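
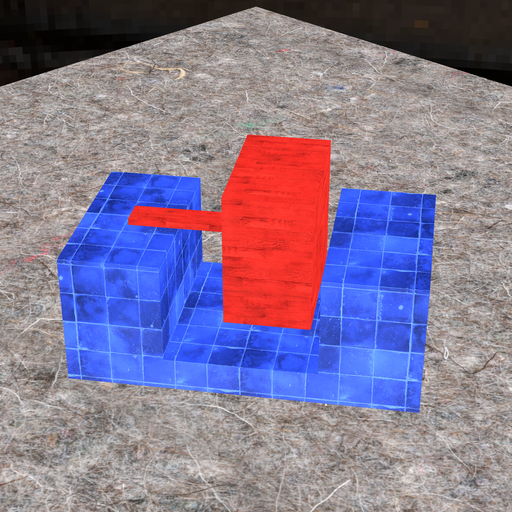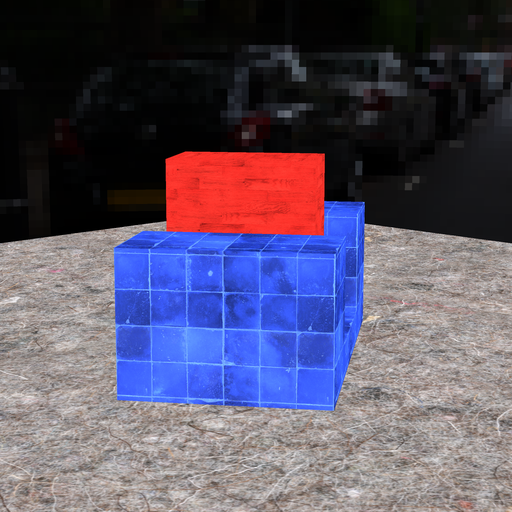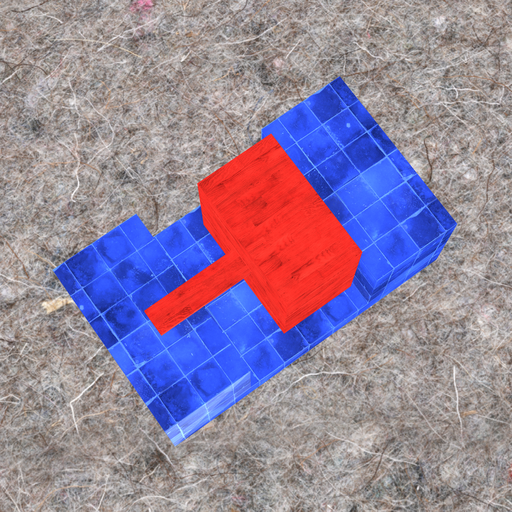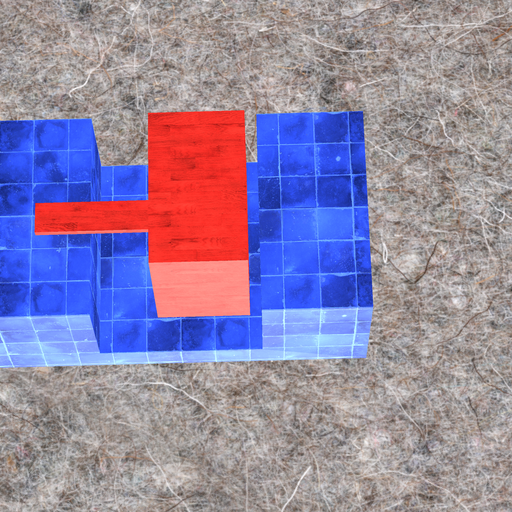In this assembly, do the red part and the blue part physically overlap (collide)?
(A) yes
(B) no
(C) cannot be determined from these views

(B) no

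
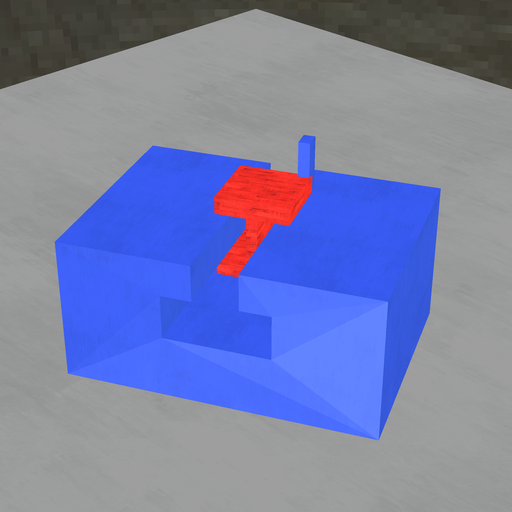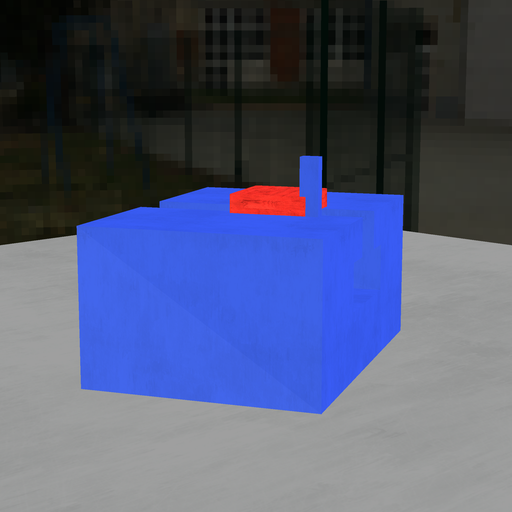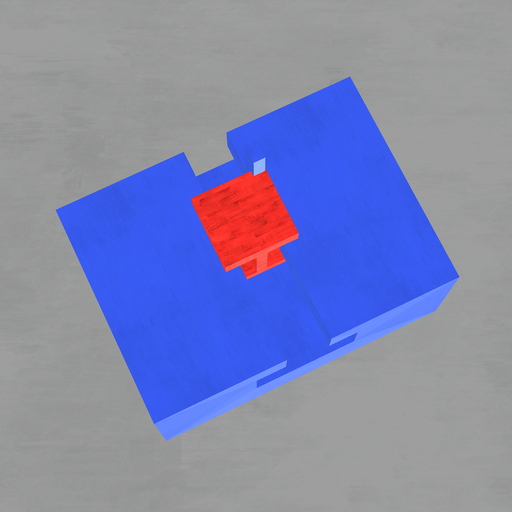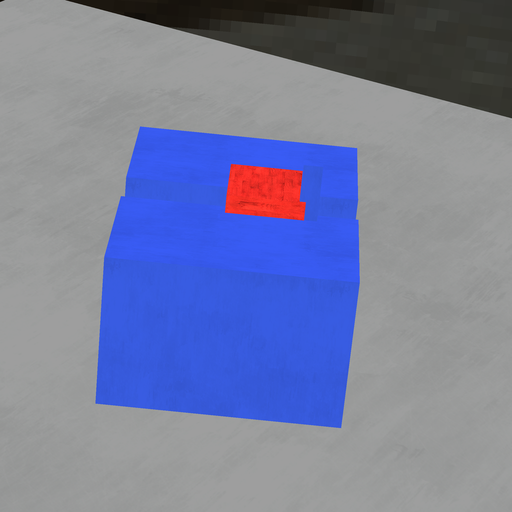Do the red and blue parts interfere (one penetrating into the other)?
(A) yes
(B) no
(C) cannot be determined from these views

(A) yes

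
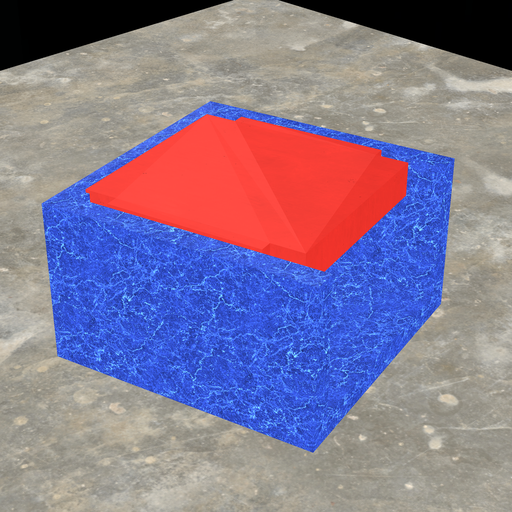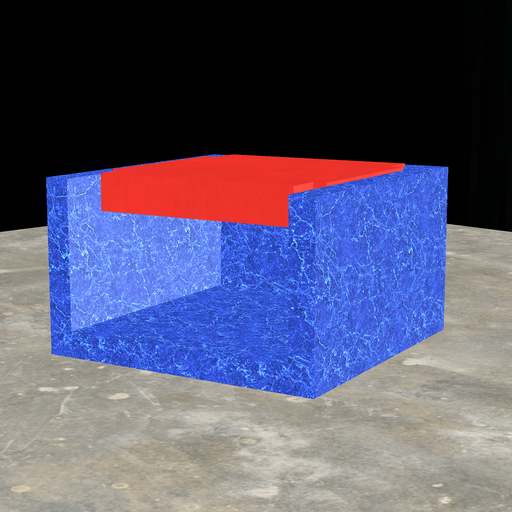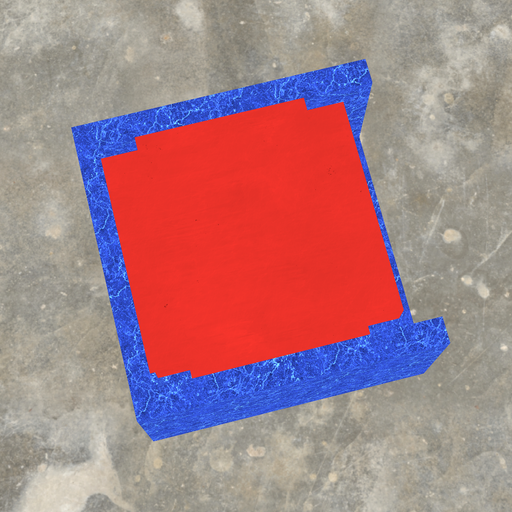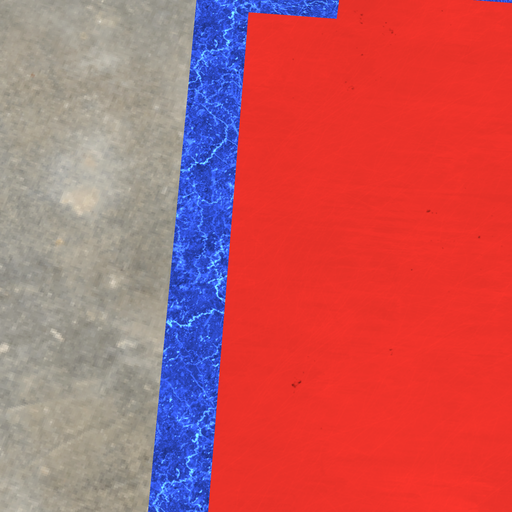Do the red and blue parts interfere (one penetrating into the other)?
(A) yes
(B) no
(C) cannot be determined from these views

(A) yes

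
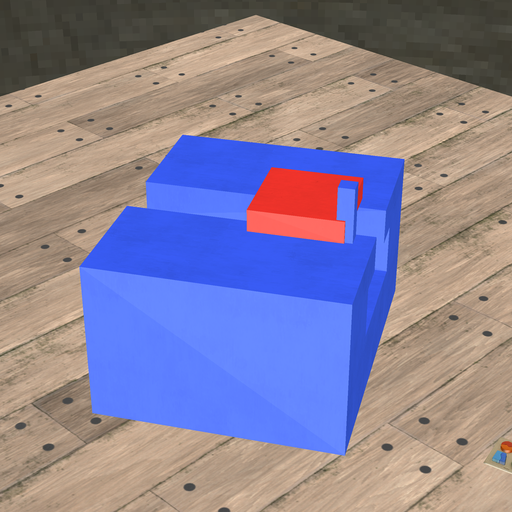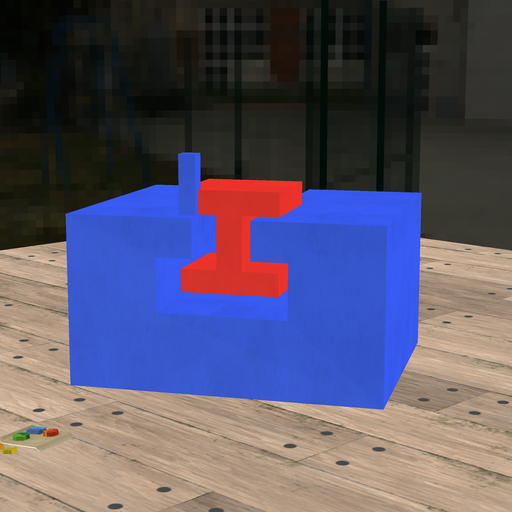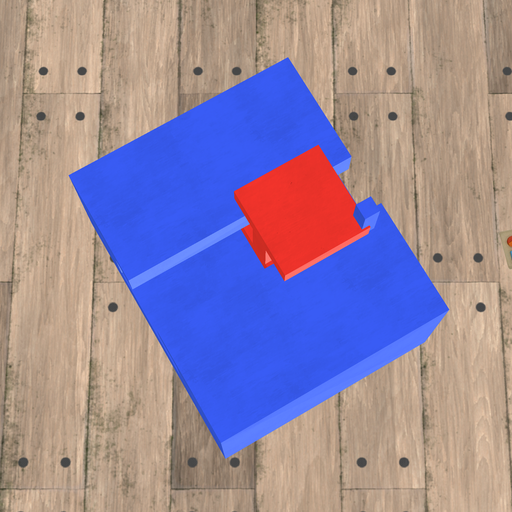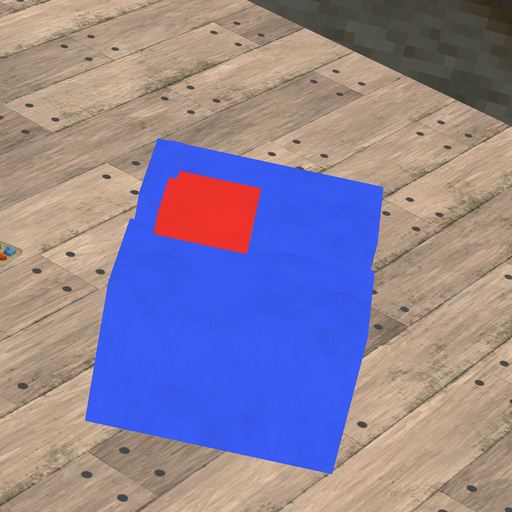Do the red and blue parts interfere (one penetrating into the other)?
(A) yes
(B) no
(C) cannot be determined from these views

(A) yes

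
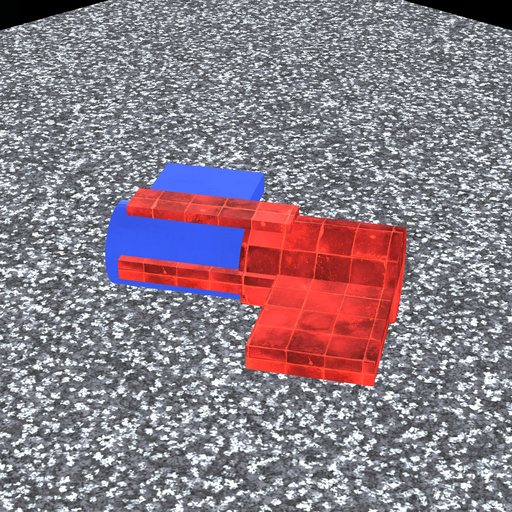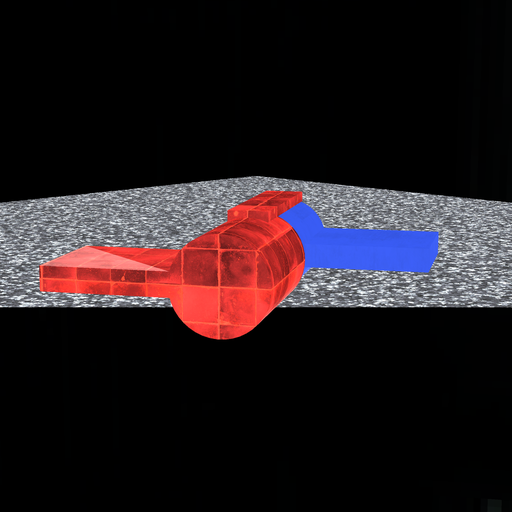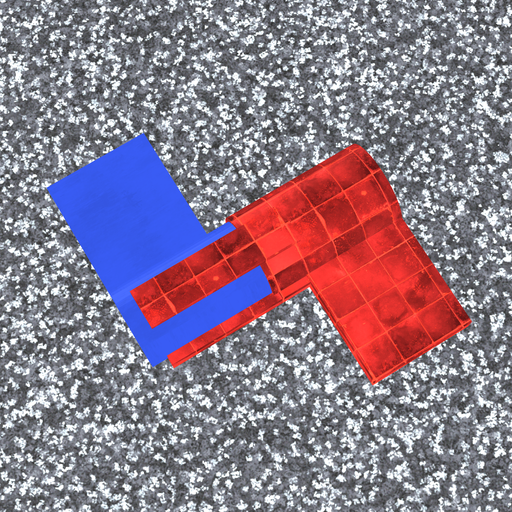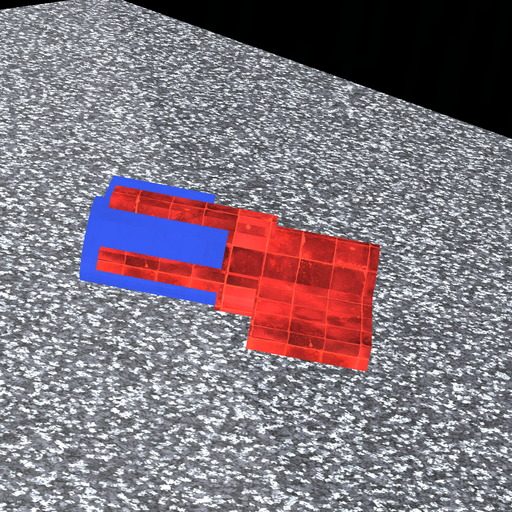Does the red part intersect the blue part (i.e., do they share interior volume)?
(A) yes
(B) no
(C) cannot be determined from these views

(A) yes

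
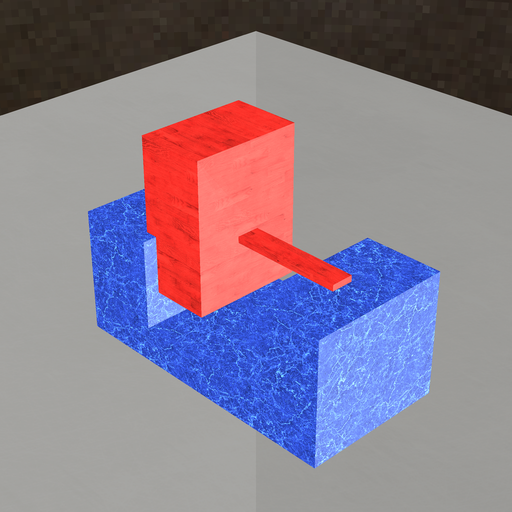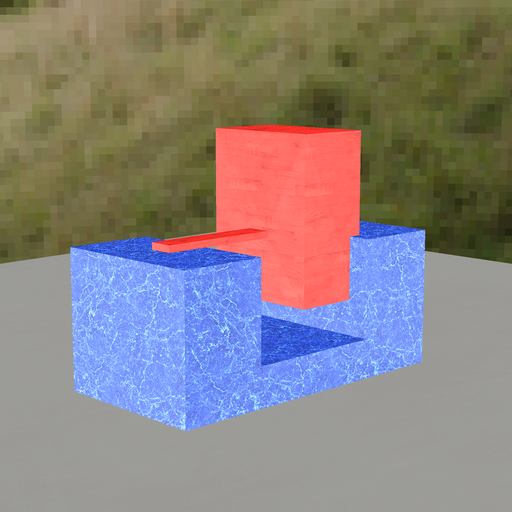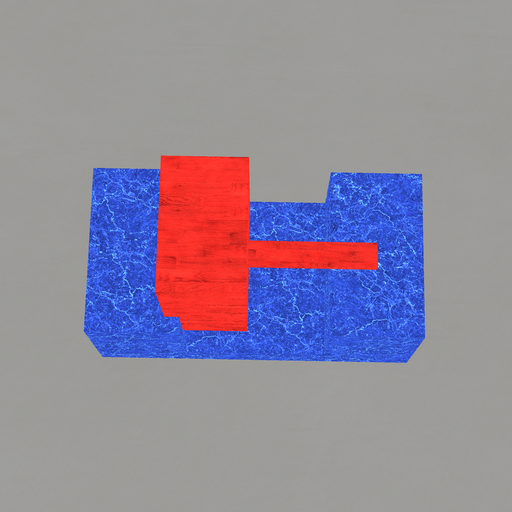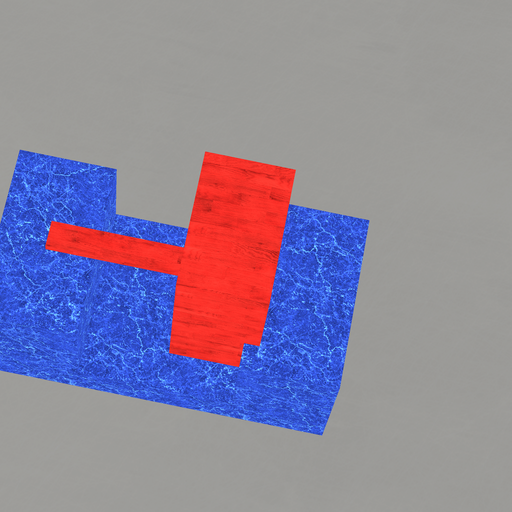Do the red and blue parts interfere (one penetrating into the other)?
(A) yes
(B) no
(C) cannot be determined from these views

(A) yes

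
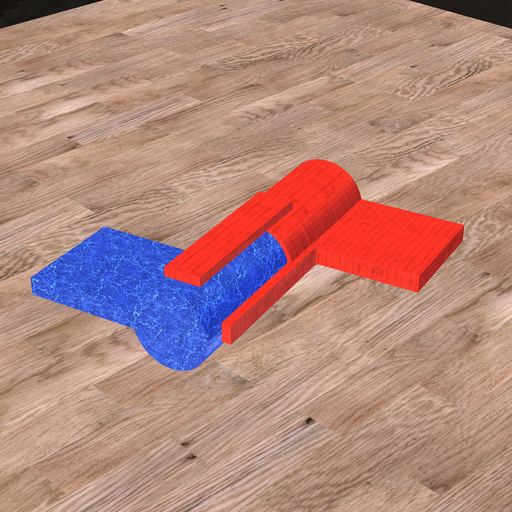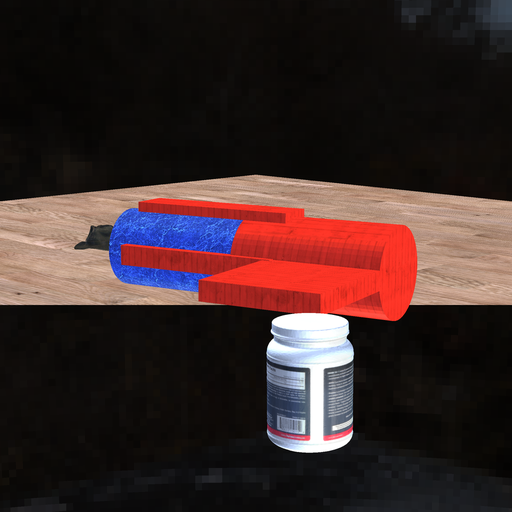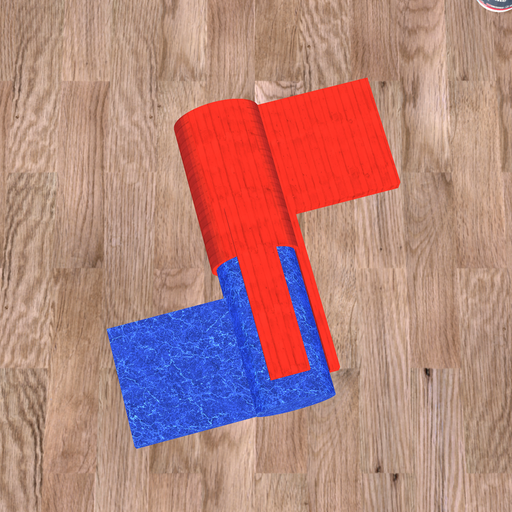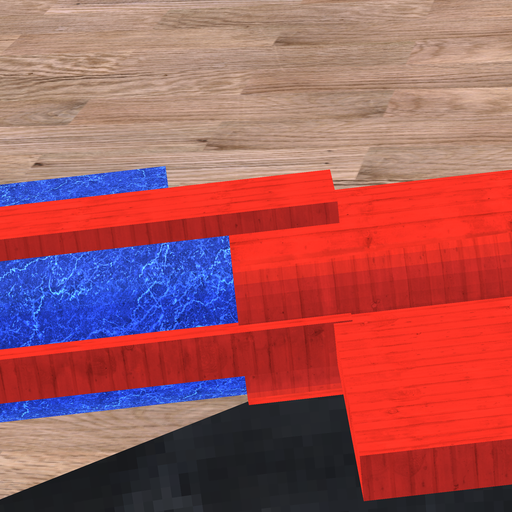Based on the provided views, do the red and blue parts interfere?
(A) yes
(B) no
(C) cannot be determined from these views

(A) yes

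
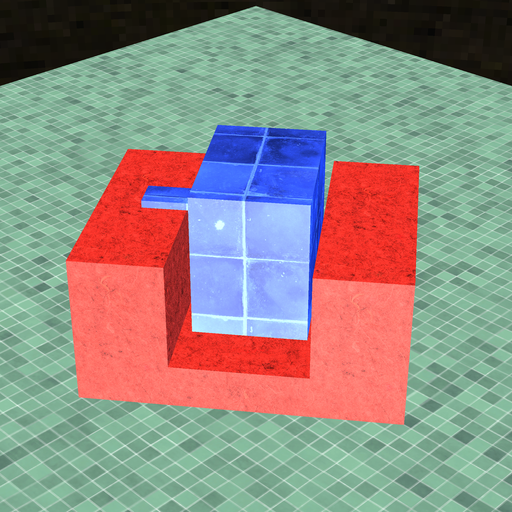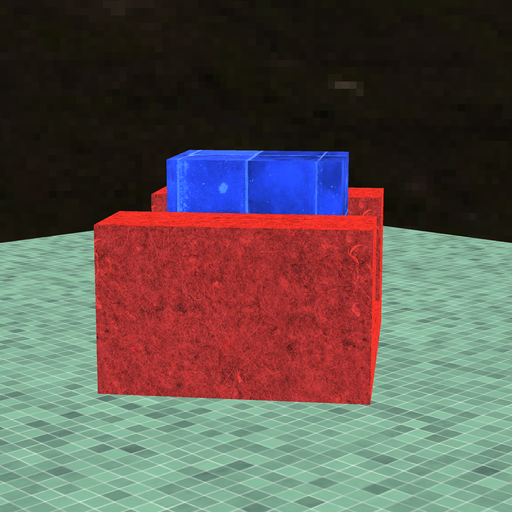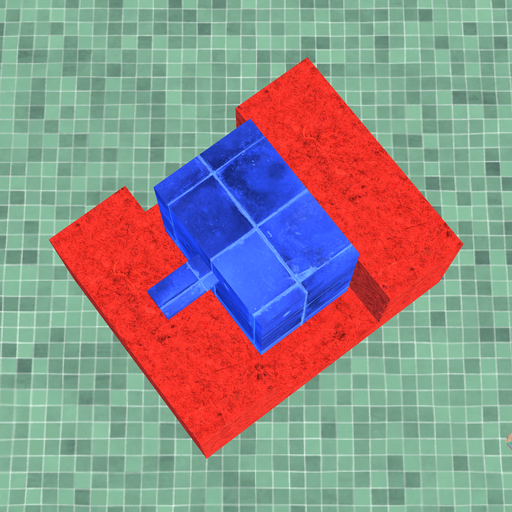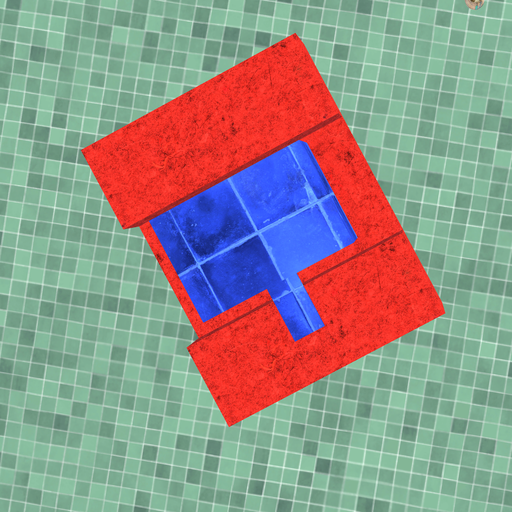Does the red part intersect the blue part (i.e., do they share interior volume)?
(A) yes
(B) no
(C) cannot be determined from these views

(B) no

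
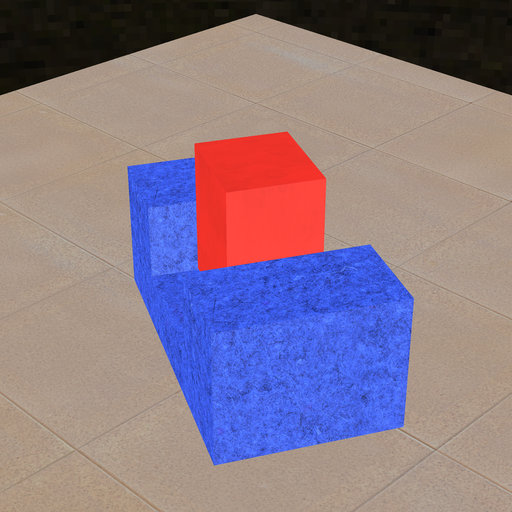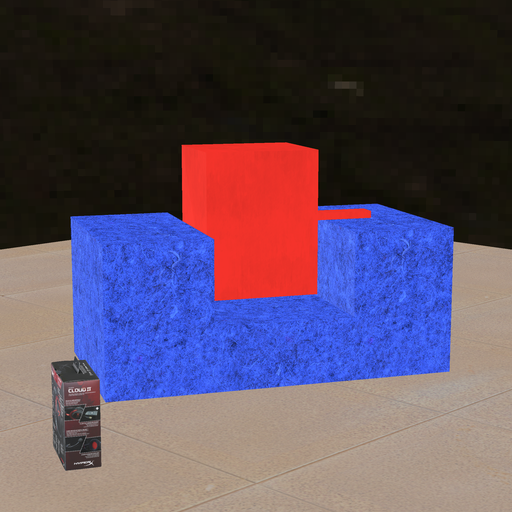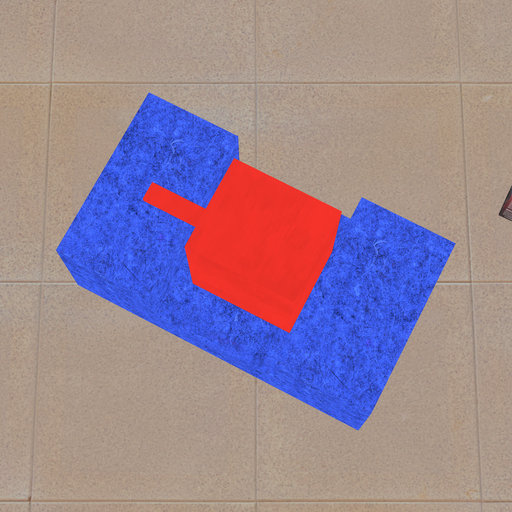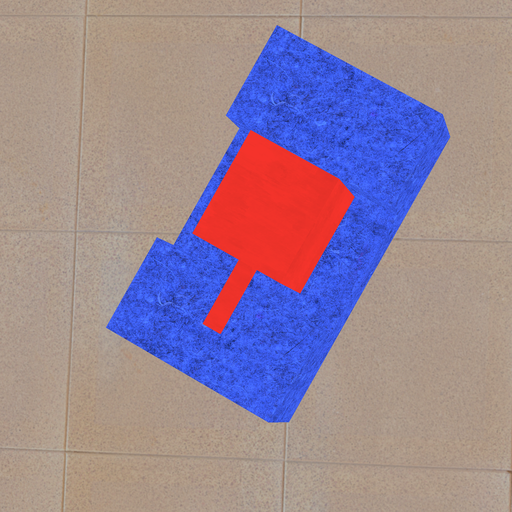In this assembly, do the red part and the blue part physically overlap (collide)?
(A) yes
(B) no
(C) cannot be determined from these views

(B) no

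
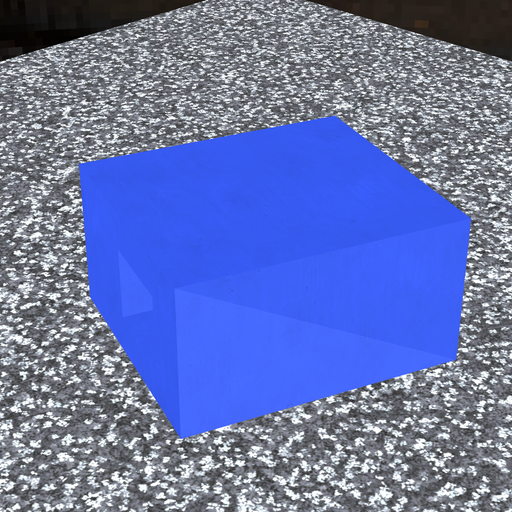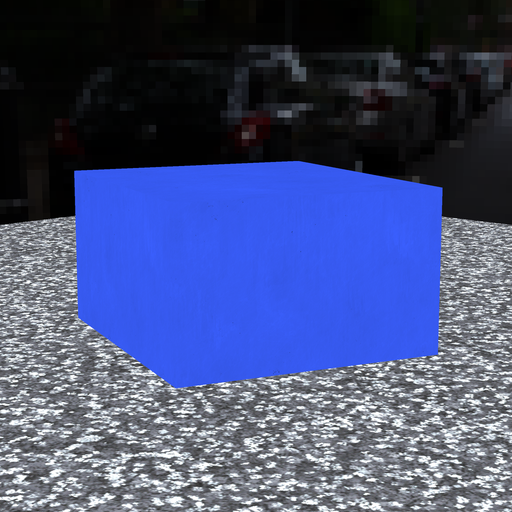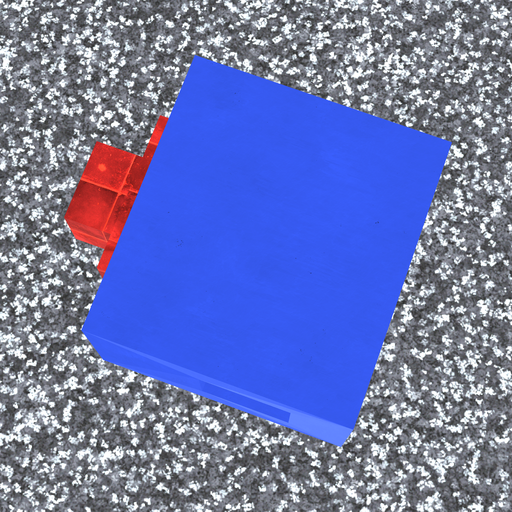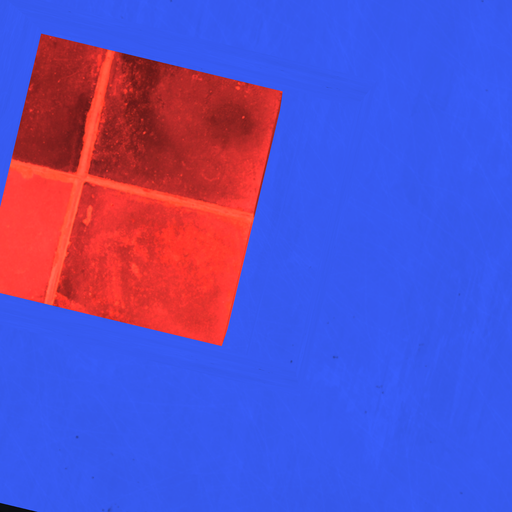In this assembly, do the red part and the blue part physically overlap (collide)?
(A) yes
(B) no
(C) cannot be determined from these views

(B) no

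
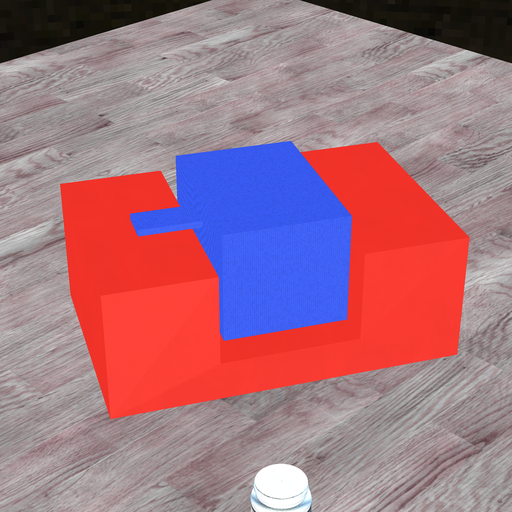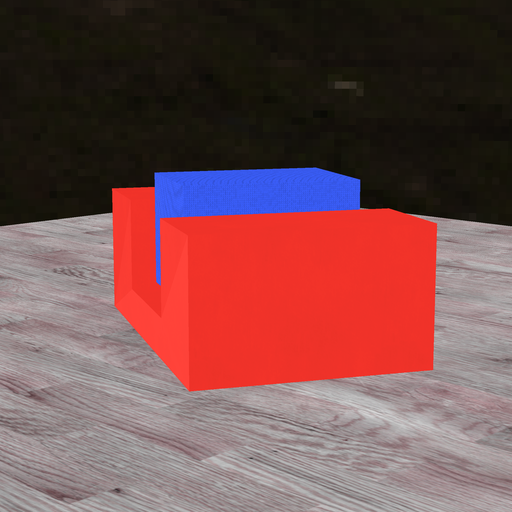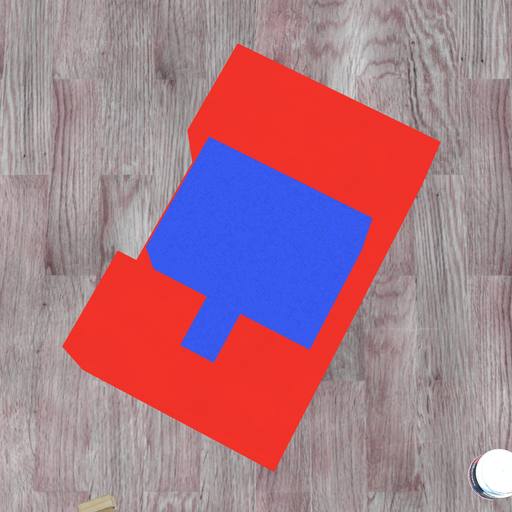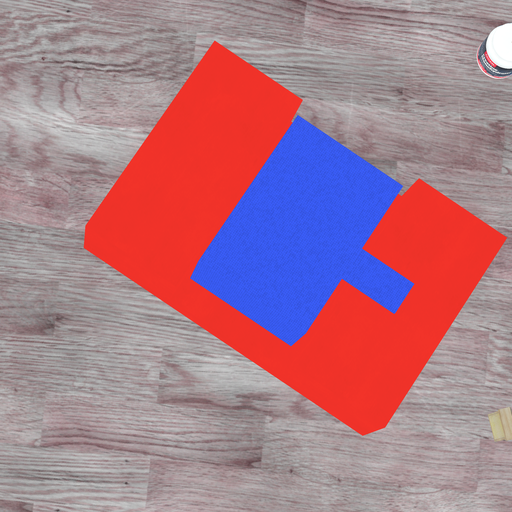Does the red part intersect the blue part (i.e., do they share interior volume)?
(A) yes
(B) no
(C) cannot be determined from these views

(B) no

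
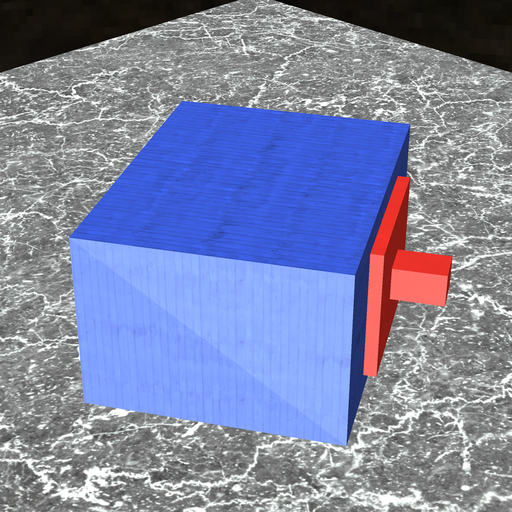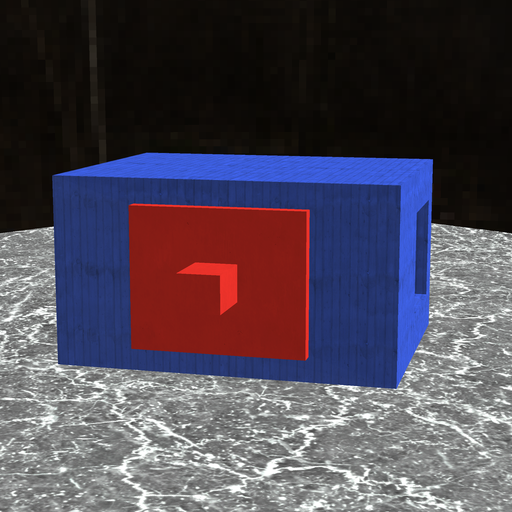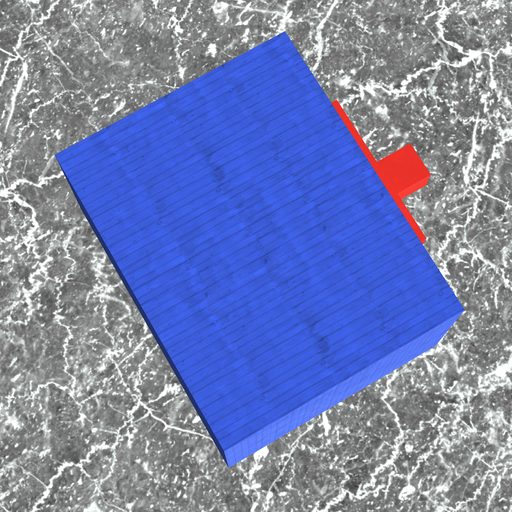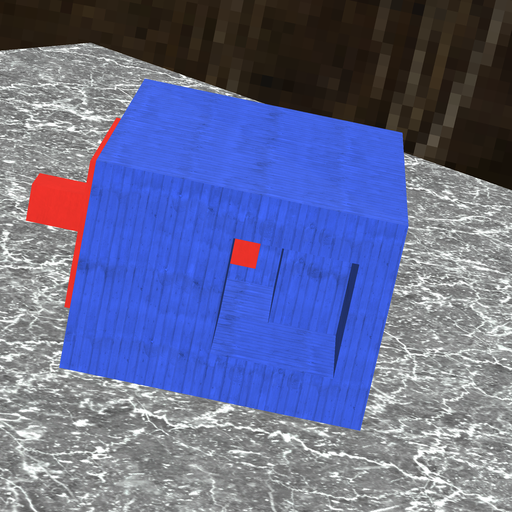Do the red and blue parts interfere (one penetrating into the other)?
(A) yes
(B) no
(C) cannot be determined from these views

(B) no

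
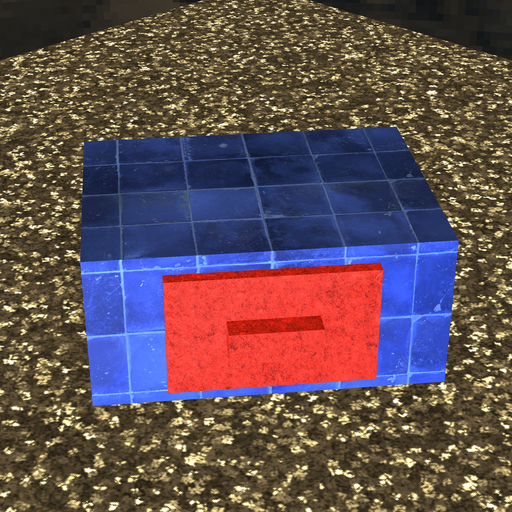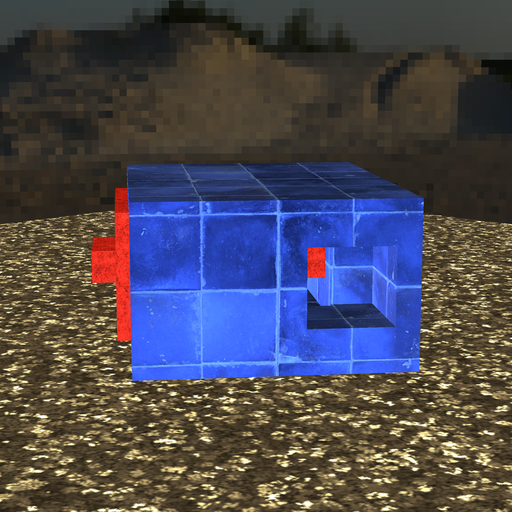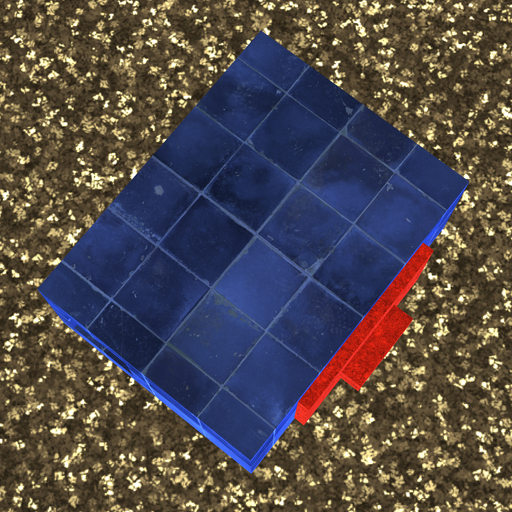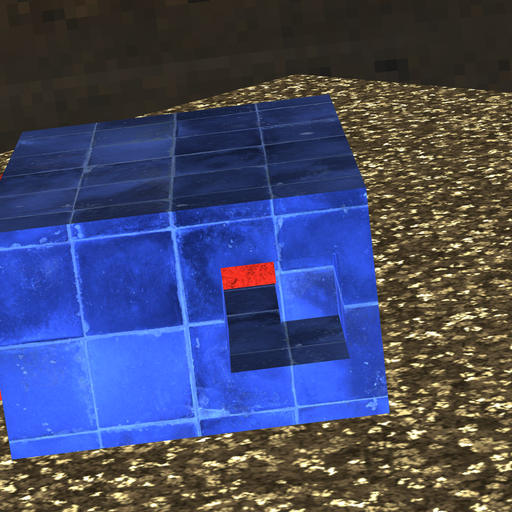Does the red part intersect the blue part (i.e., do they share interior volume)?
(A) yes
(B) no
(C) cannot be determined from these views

(A) yes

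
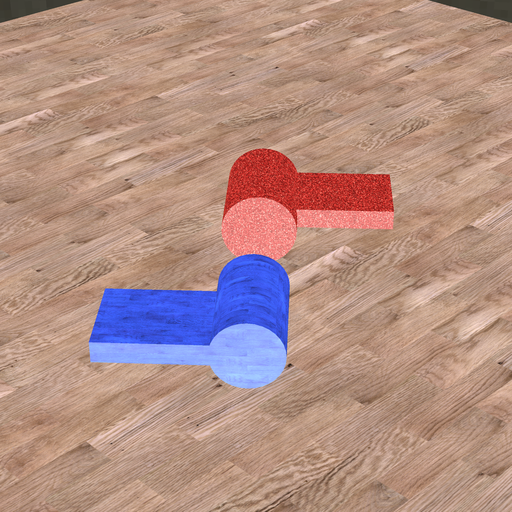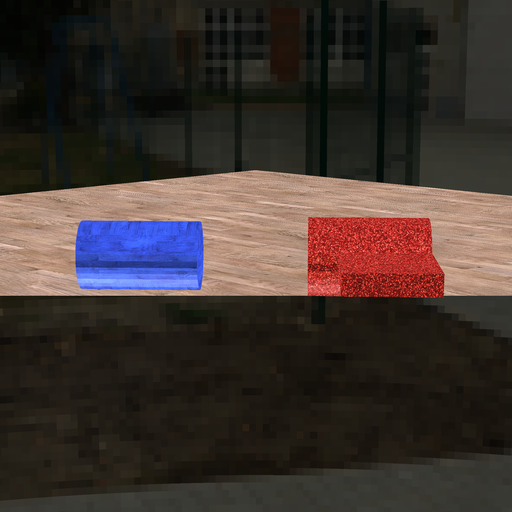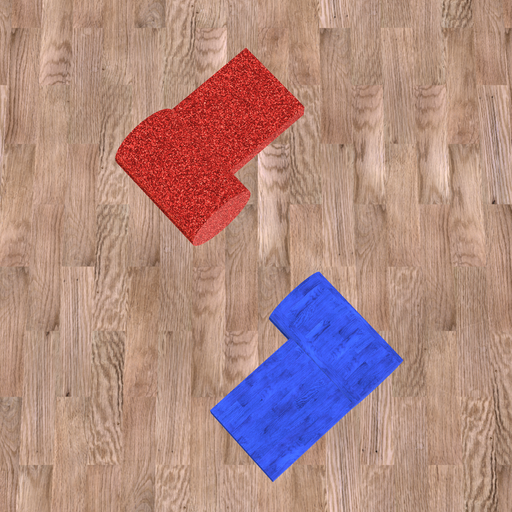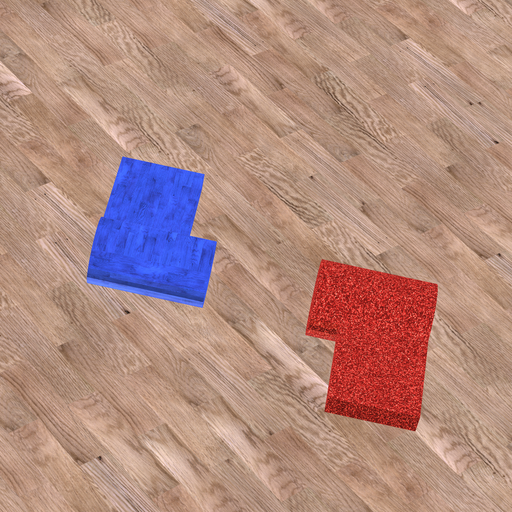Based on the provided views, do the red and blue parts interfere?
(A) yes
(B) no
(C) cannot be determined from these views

(B) no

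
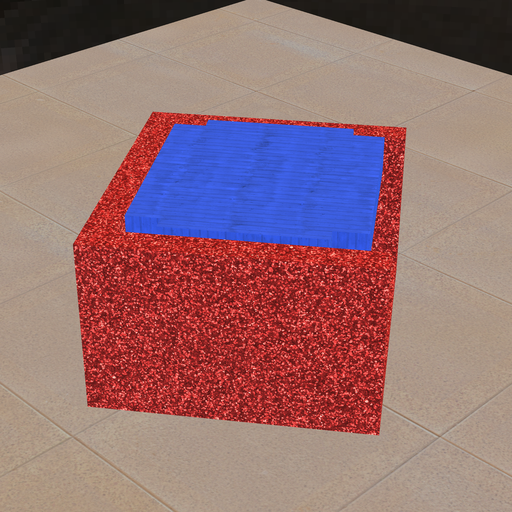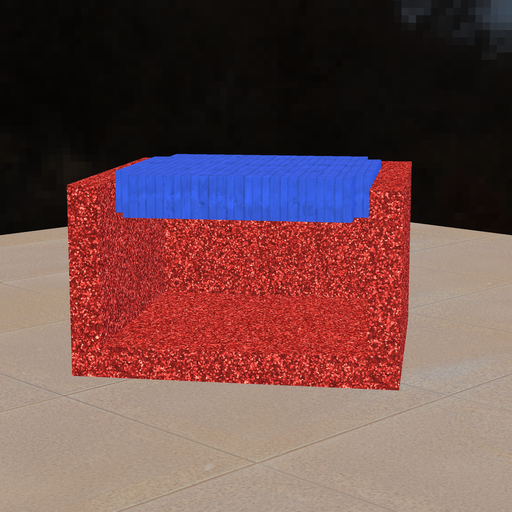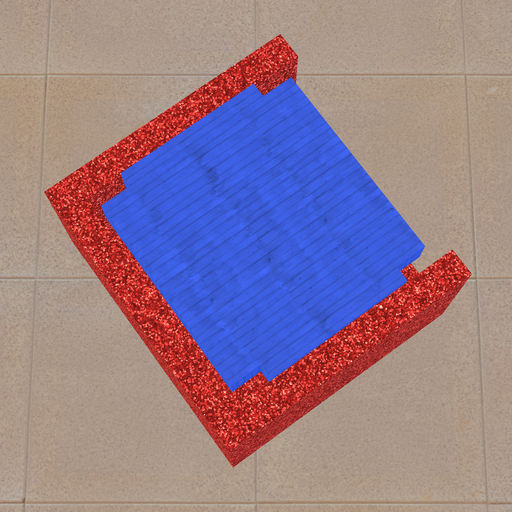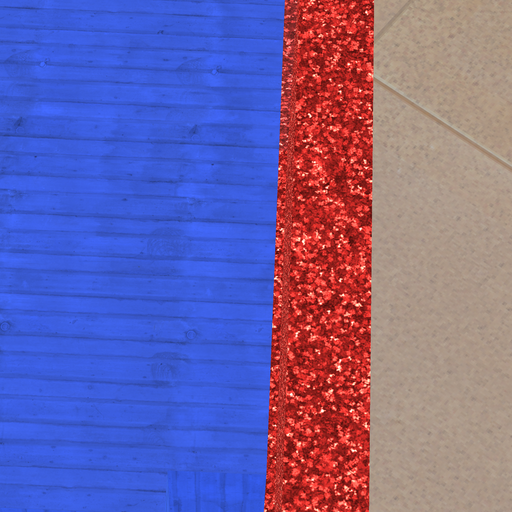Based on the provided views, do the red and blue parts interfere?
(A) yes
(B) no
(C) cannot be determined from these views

(B) no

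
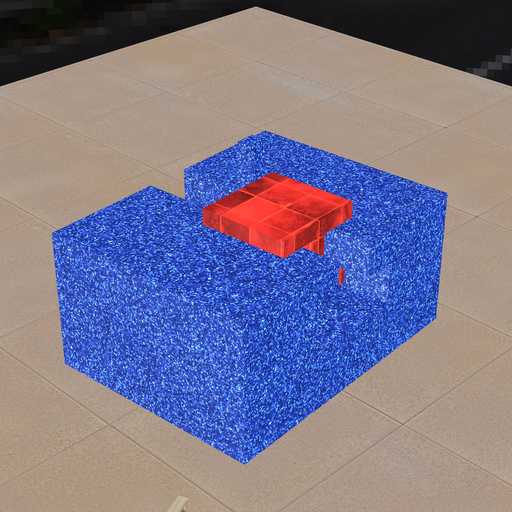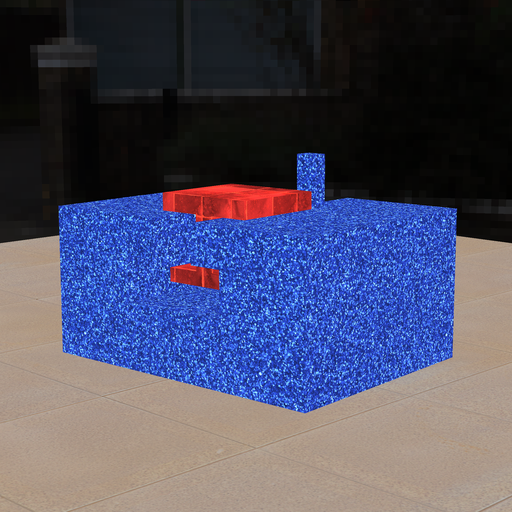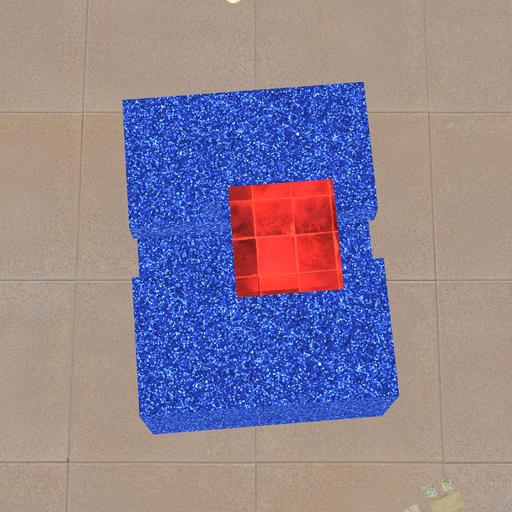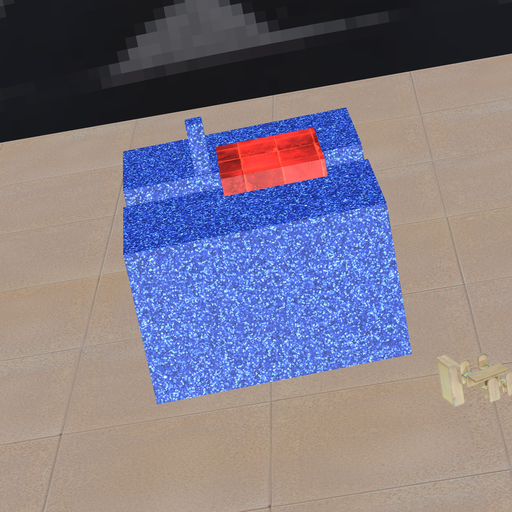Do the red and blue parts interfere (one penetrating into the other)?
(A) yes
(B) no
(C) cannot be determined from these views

(B) no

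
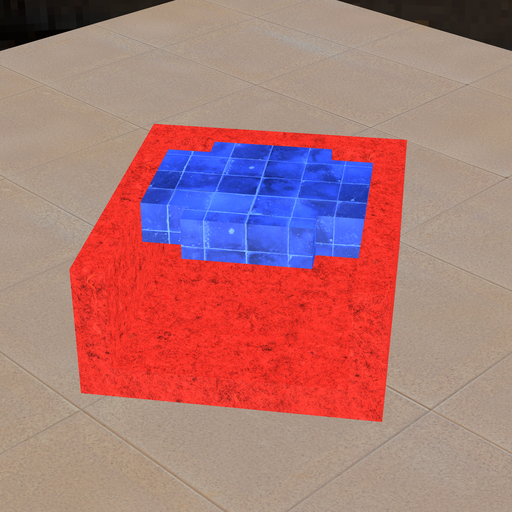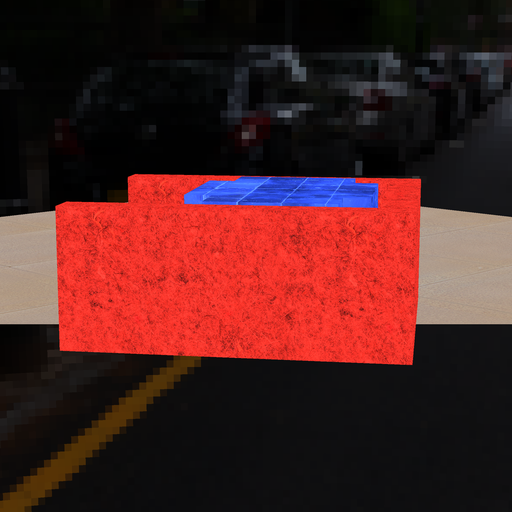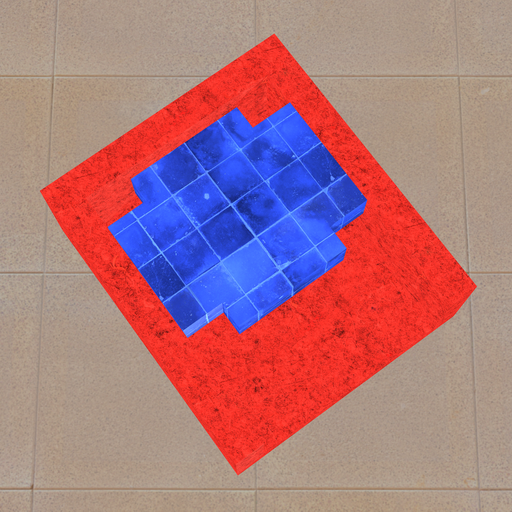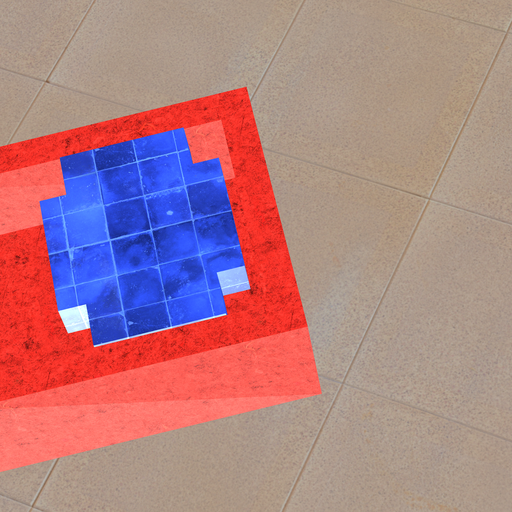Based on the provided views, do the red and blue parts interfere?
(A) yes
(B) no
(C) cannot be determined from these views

(B) no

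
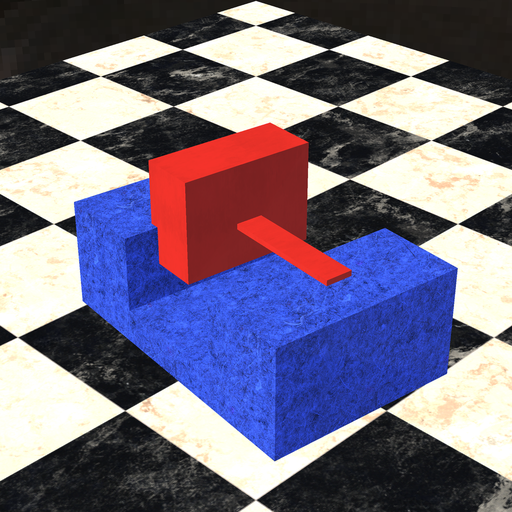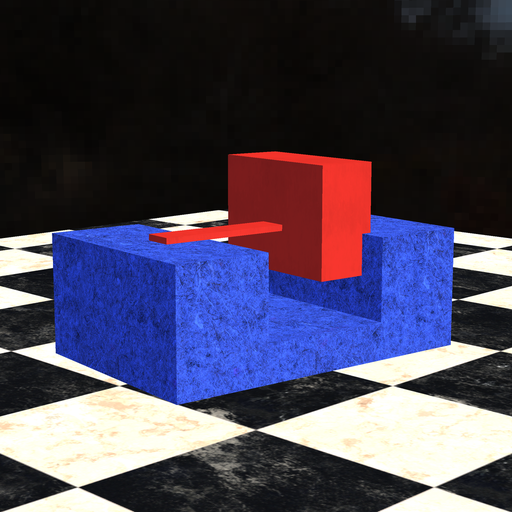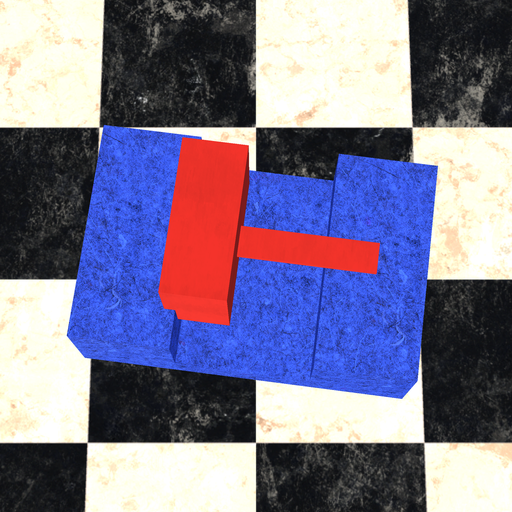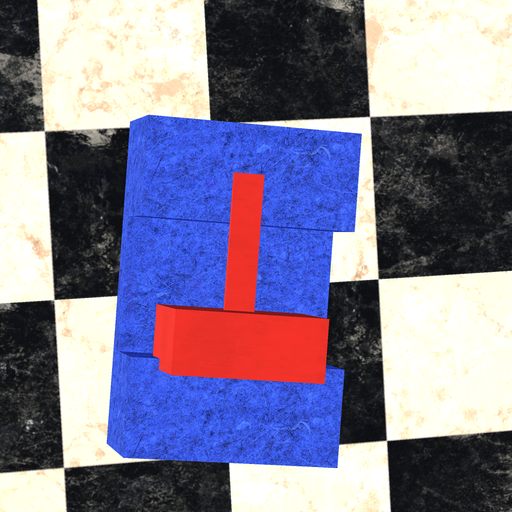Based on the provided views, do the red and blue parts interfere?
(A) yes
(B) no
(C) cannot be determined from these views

(A) yes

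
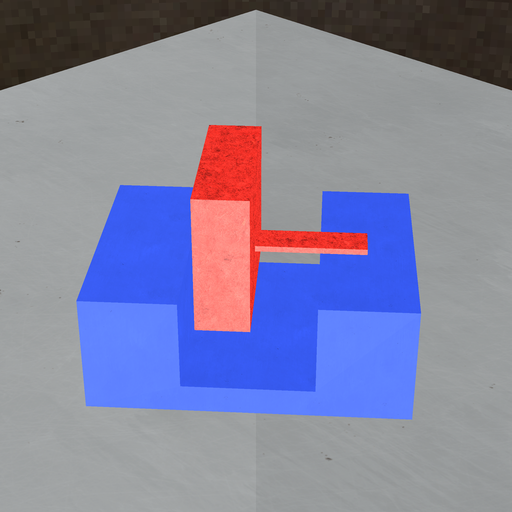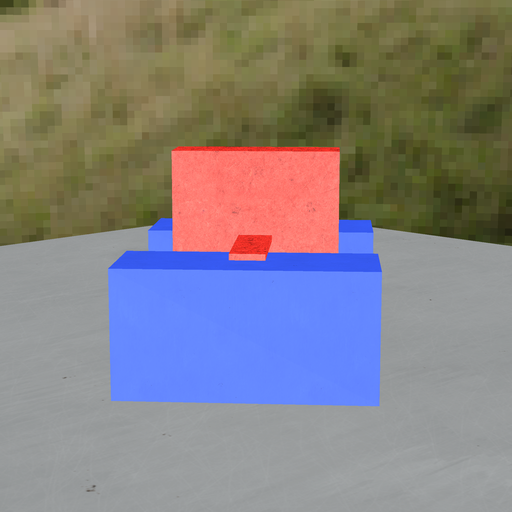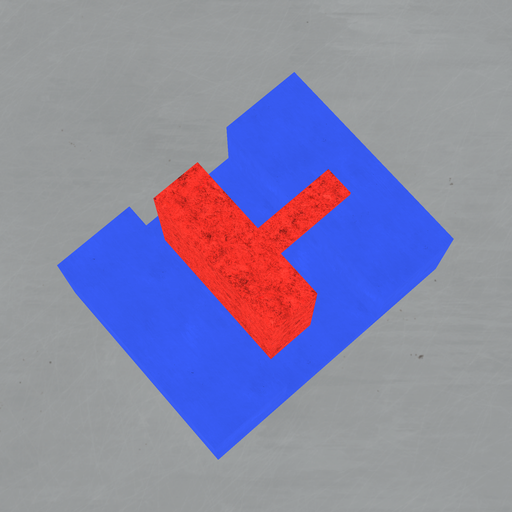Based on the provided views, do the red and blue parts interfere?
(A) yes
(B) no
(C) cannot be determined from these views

(B) no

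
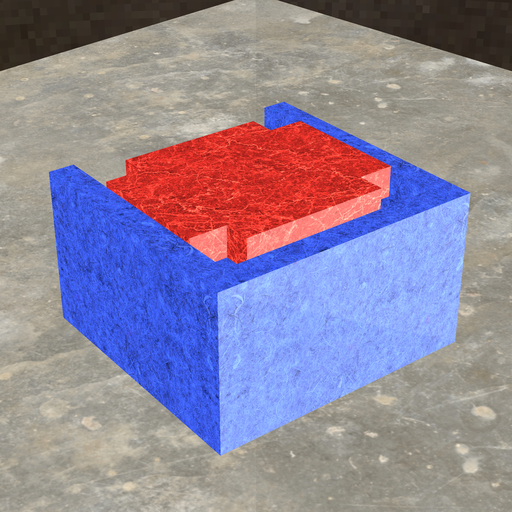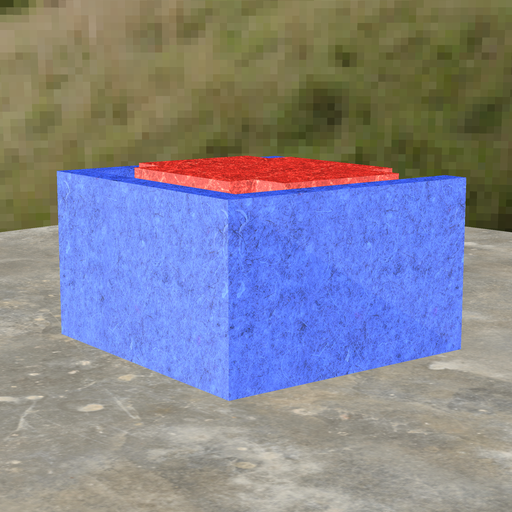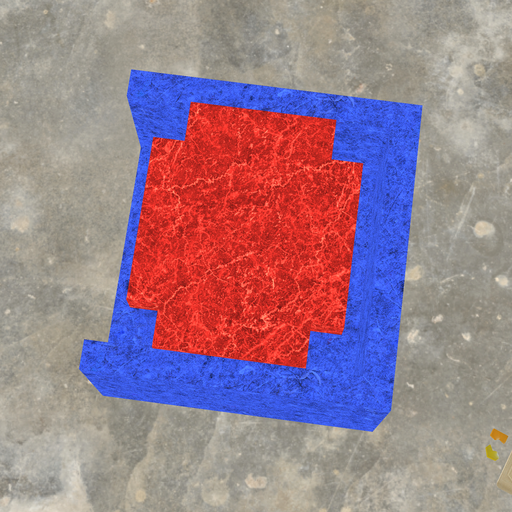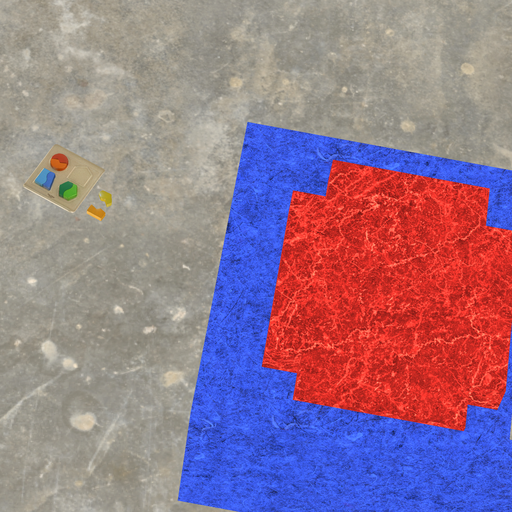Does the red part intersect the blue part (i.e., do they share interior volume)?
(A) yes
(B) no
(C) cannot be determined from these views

(B) no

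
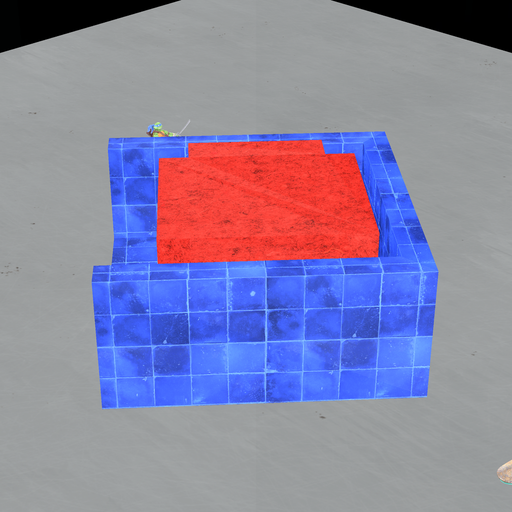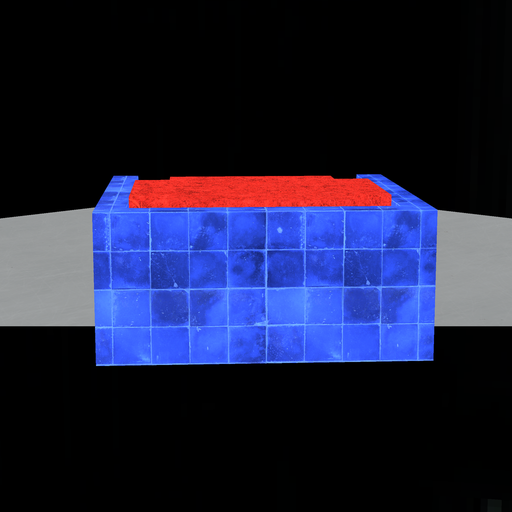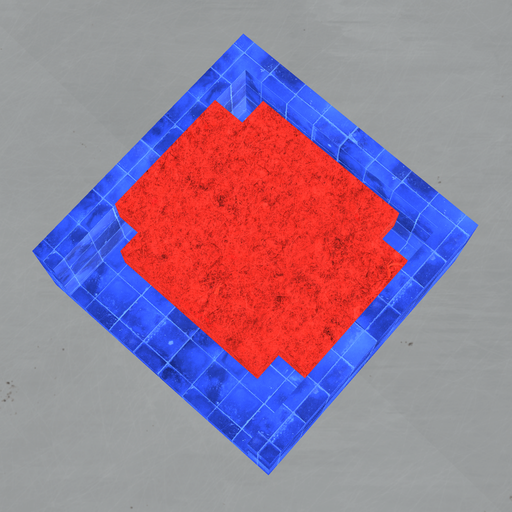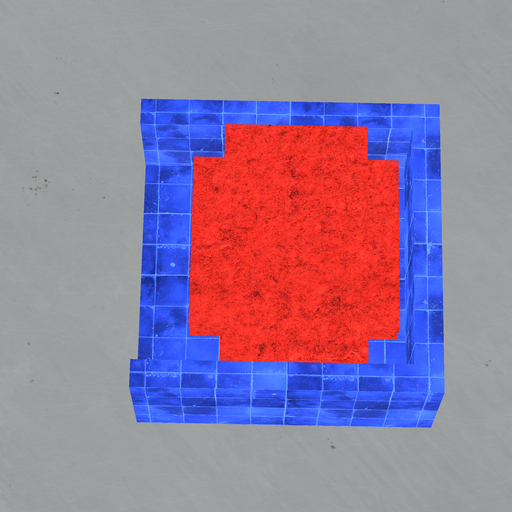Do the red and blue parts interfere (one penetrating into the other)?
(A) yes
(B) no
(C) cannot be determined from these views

(B) no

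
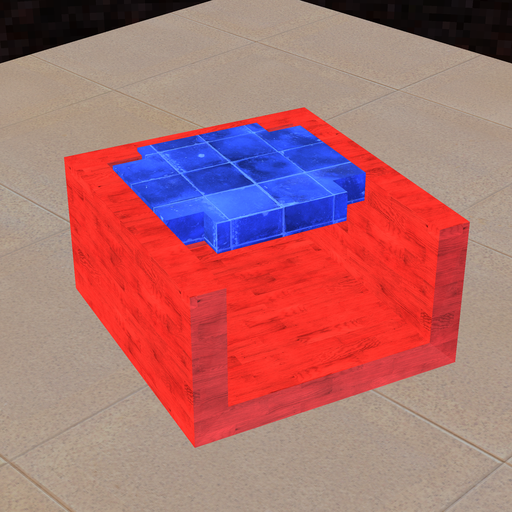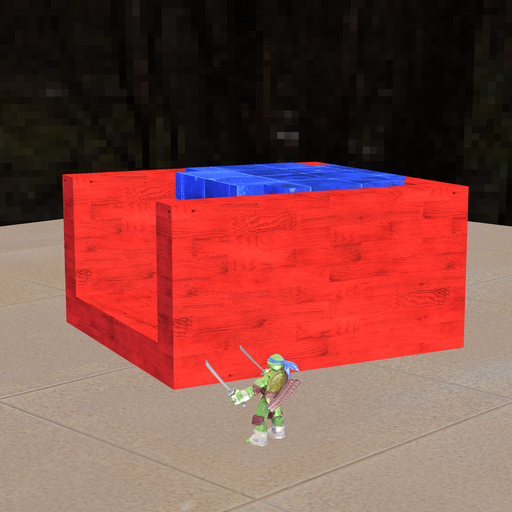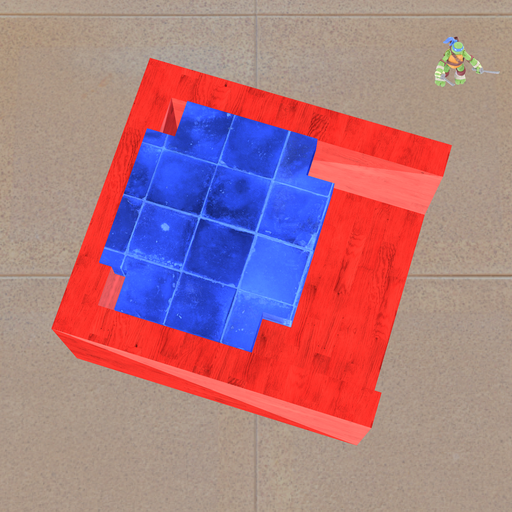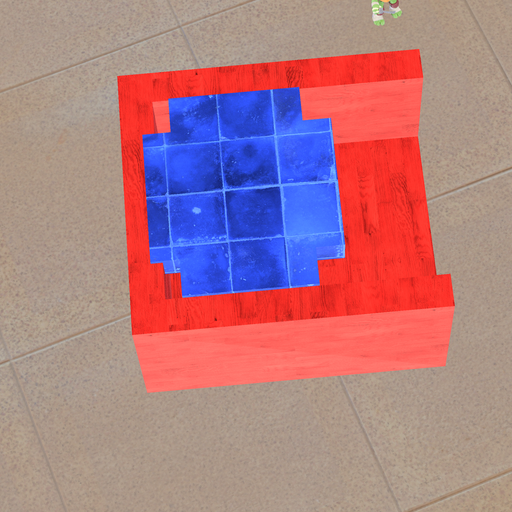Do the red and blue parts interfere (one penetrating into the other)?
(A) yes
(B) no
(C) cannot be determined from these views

(A) yes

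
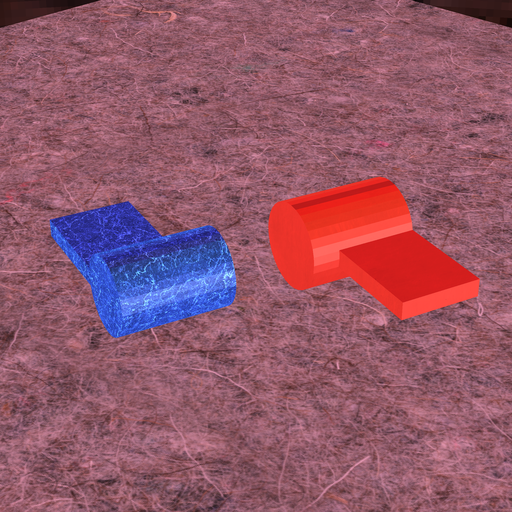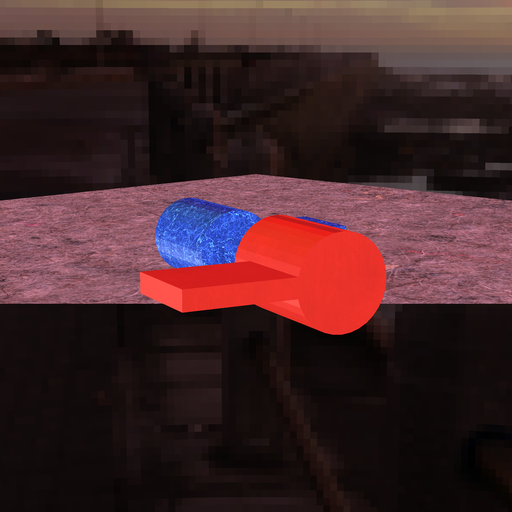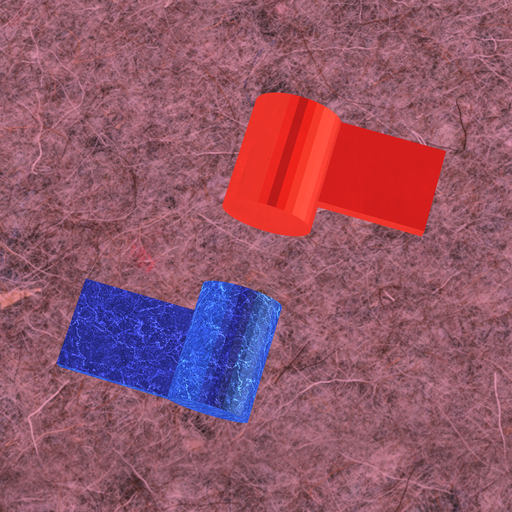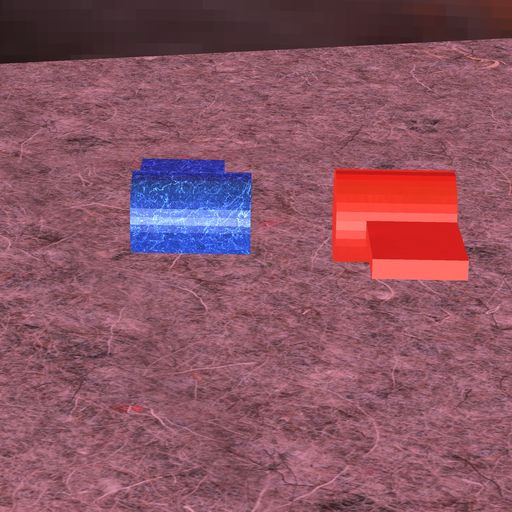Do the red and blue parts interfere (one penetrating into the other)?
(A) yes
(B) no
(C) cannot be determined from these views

(B) no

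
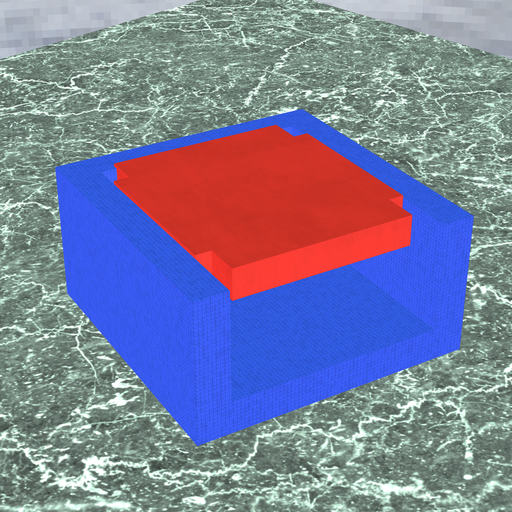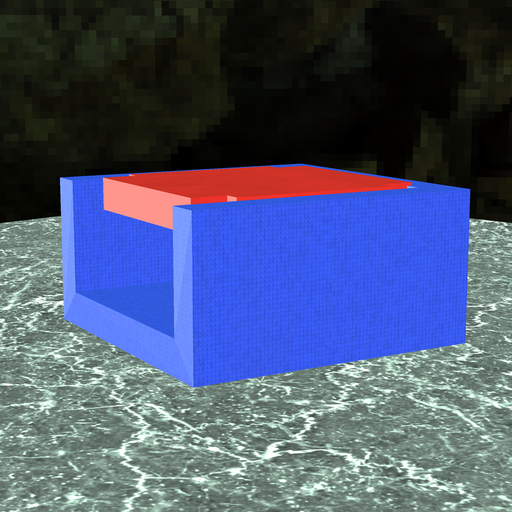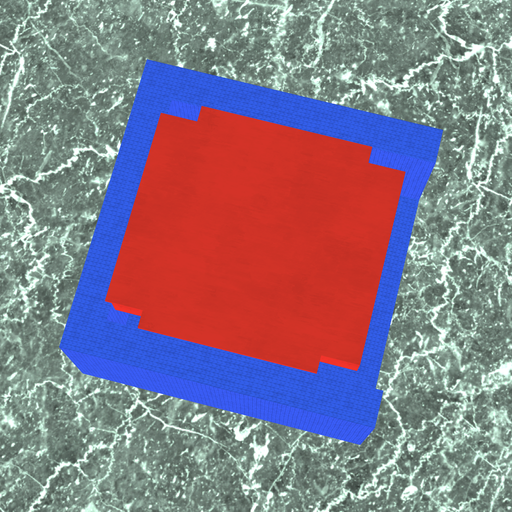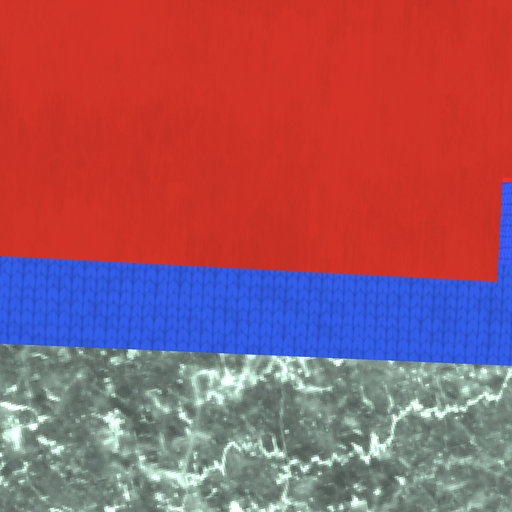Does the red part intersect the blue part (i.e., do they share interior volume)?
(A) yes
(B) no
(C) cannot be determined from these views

(A) yes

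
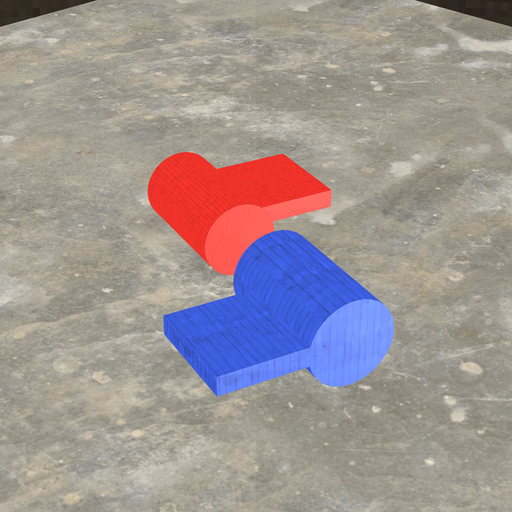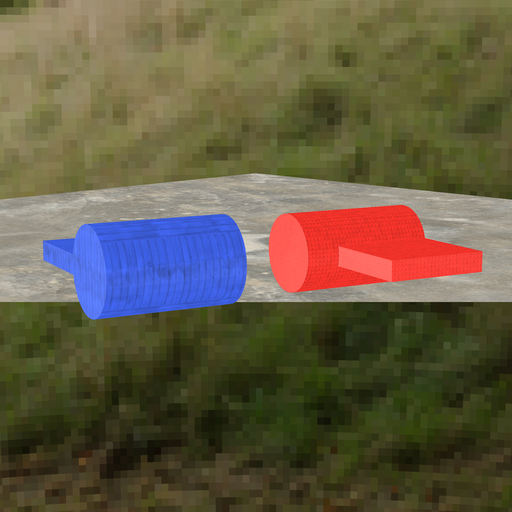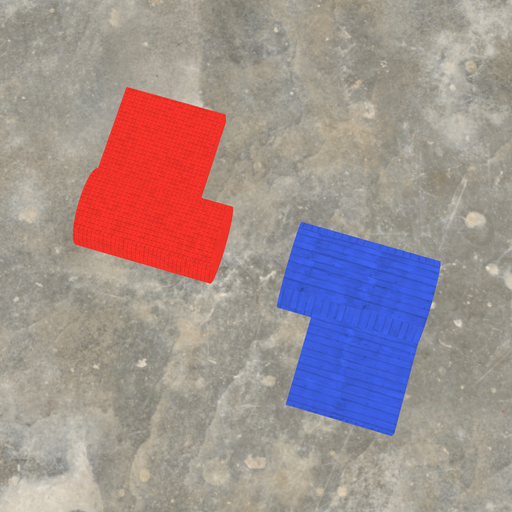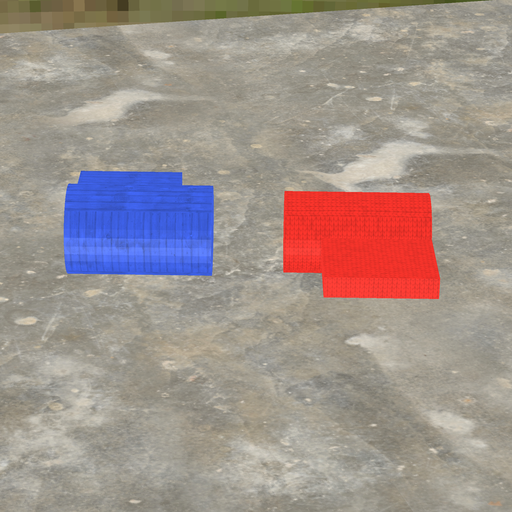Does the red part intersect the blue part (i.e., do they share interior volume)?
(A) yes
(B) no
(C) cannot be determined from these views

(B) no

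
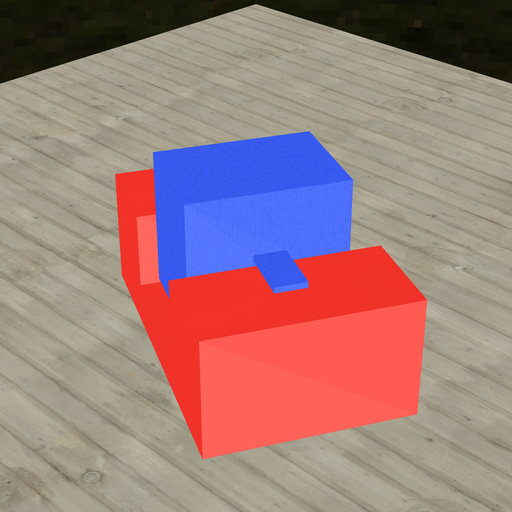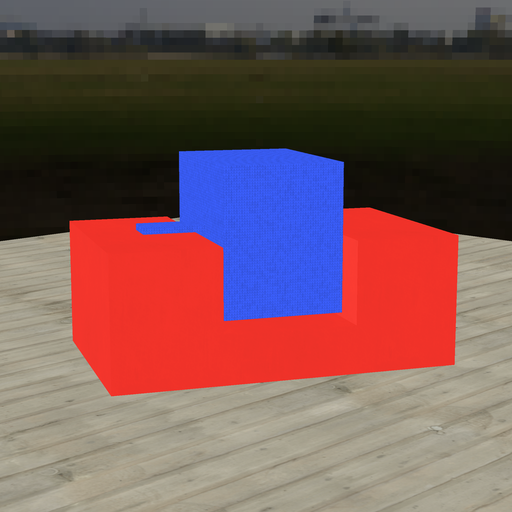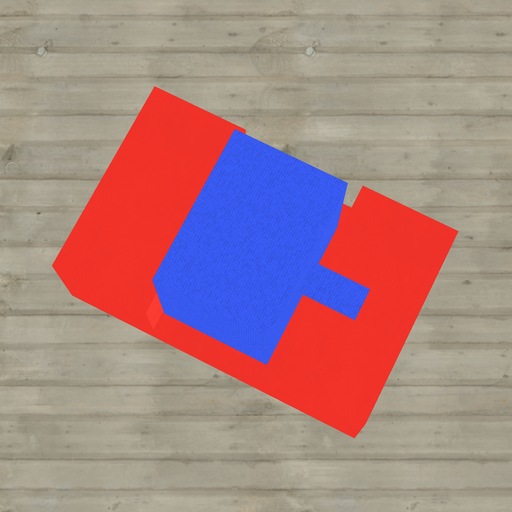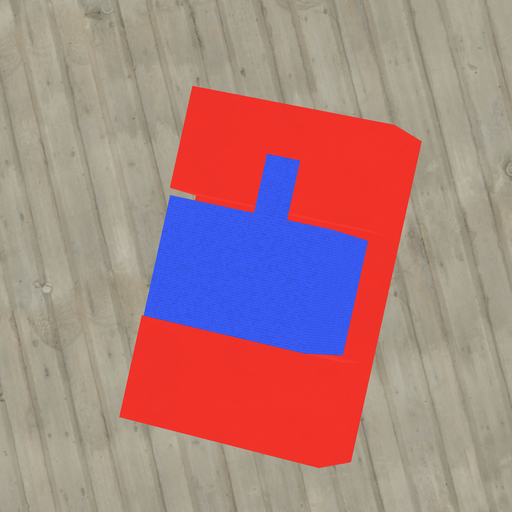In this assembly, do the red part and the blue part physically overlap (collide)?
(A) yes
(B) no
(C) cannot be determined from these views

(B) no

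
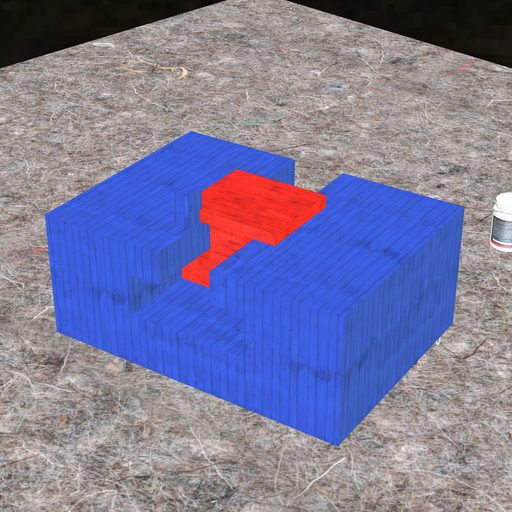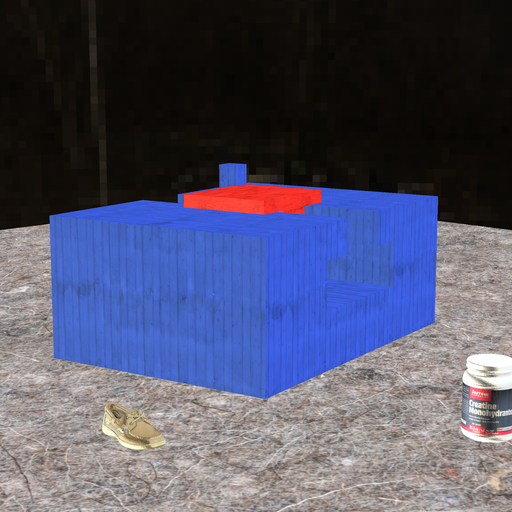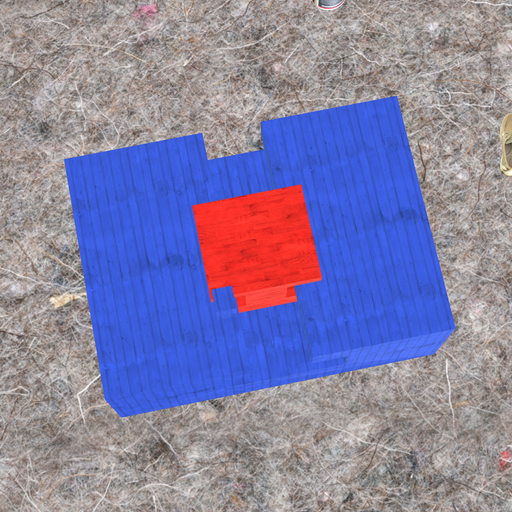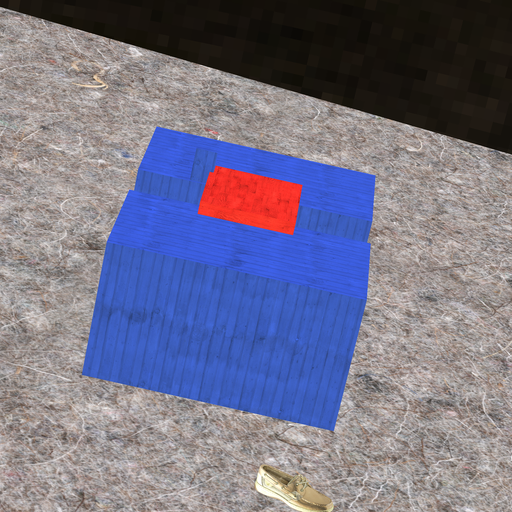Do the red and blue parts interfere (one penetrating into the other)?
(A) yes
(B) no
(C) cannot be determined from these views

(A) yes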